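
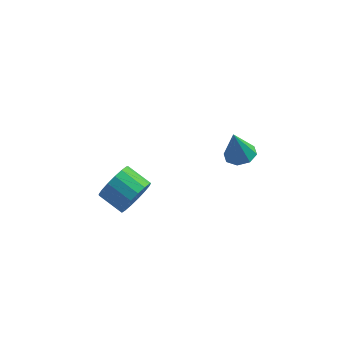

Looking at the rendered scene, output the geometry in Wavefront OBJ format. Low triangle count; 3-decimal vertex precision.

v 3.454 0.64 0.304
v 3.763 0.166 0.373
v 3.206 0.64 1.416
v 4 0.528 0.426
v 3.917 0.956 0.407
v 3.563 1.199 0.328
v 3.146 1.114 0.235
v 2.909 0.752 0.182
v 2.991 0.324 0.2
v 3.345 0.081 0.279
v -0.073 1.712 -3.565
v 0.378 1.962 -2.98
v -0.435 2.518 -2.59
v -0.887 2.268 -3.175
v 0.426 2.219 -3.246
v -0.387 2.775 -2.856
v 0.36 2.36 -3.586
v -0.453 2.916 -3.195
v 0.195 2.353 -3.92
v -0.619 2.909 -3.53
v -0.032 2.199 -4.173
v -0.846 2.755 -3.783
v -0.269 1.933 -4.287
v -1.082 2.489 -3.897
v -0.46 1.617 -4.236
v -1.274 2.173 -3.845
v -0.563 1.322 -4.031
v -1.377 1.878 -3.64
v -0.554 1.117 -3.719
v -1.367 1.673 -3.328
v -0.434 1.048 -3.372
v -1.248 1.604 -2.981
v -0.232 1.131 -3.069
v -1.046 1.687 -2.679
v 0.006 1.347 -2.88
v -0.807 1.904 -2.49
v 0.227 1.647 -2.848
v -0.587 2.203 -2.458
f 2 1 4
f 2 4 3
f 4 1 5
f 4 5 3
f 5 1 6
f 5 6 3
f 6 1 7
f 6 7 3
f 7 1 8
f 7 8 3
f 8 1 9
f 8 9 3
f 9 1 10
f 9 10 3
f 10 1 2
f 10 2 3
f 12 11 15
f 12 15 13
f 13 15 16
f 13 16 14
f 15 11 17
f 15 17 16
f 16 17 18
f 16 18 14
f 17 11 19
f 17 19 18
f 18 19 20
f 18 20 14
f 19 11 21
f 19 21 20
f 20 21 22
f 20 22 14
f 21 11 23
f 21 23 22
f 22 23 24
f 22 24 14
f 23 11 25
f 23 25 24
f 24 25 26
f 24 26 14
f 25 11 27
f 25 27 26
f 26 27 28
f 26 28 14
f 27 11 29
f 27 29 28
f 28 29 30
f 28 30 14
f 29 11 31
f 29 31 30
f 30 31 32
f 30 32 14
f 31 11 33
f 31 33 32
f 32 33 34
f 32 34 14
f 33 11 35
f 33 35 34
f 34 35 36
f 34 36 14
f 35 11 37
f 35 37 36
f 36 37 38
f 36 38 14
f 37 11 12
f 37 12 38
f 38 12 13
f 38 13 14



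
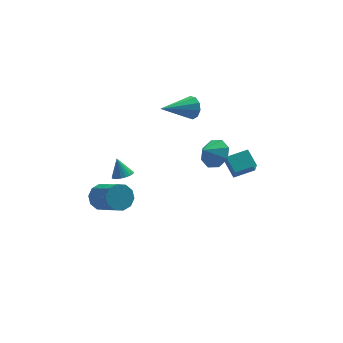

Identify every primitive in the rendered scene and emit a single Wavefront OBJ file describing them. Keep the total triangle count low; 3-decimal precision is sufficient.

v -3.724 0.052 -2.982
v -2.923 0.121 -3.316
v -2.296 -1.444 -2.132
v -3.096 -1.512 -1.798
v -2.95 0.438 -2.883
v -2.323 -1.127 -1.699
v -3.272 0.608 -2.487
v -2.645 -0.957 -1.303
v -3.767 0.566 -2.281
v -3.14 -0.999 -1.097
v -4.245 0.327 -2.342
v -3.618 -1.237 -1.158
v -4.524 -0.016 -2.648
v -3.897 -1.581 -1.464
v -4.497 -0.333 -3.081
v -3.87 -1.898 -1.897
v -4.175 -0.503 -3.477
v -3.548 -2.068 -2.293
v -3.68 -0.461 -3.683
v -3.053 -2.026 -2.499
v -3.202 -0.223 -3.622
v -2.575 -1.787 -2.438
v 1.646 -3.335 2.36
v 2.138 -2.942 3.058
v 0.874 -3.645 3.08
v 1.673 -2.483 2.756
v 1.192 -2.524 2.222
v 0.977 -3.04 1.769
v 1.154 -3.729 1.663
v 1.619 -4.188 1.965
v 2.1 -4.147 2.498
v 2.315 -3.631 2.951
v 1.351 0.231 3.416
v 1.699 -0.114 3.997
v -0.531 -0.371 4.184
v 1.609 0.329 4.124
v 1.42 0.735 3.981
v 1.206 0.948 3.622
v 1.046 0.888 3.184
v 1.003 0.577 2.835
v 1.093 0.133 2.708
v 1.281 -0.272 2.851
v 1.496 -0.486 3.21
v 1.656 -0.425 3.648
v 3.109 -2.261 -0.451
v 2.893 -1.291 0.129
v 3.204 -1.677 -1.39
v 2.989 -0.708 -0.81
v 4.371 -2.112 -0.23
v 4.156 -1.143 0.35
v 4.467 -1.529 -1.169
v 4.251 -0.559 -0.589
v -3.444 -3.78 2.103
v -2.863 -3.638 2.147
v -3.636 -3.3 3.097
v -2.957 -3.437 2.032
v -3.135 -3.296 1.929
v -3.366 -3.239 1.857
v -3.611 -3.275 1.827
v -3.827 -3.398 1.844
v -3.977 -3.588 1.907
v -4.035 -3.811 2.004
v -3.99 -4.028 2.117
v -3.851 -4.203 2.229
v -3.641 -4.304 2.318
v -3.398 -4.315 2.371
v -3.162 -4.234 2.377
v -2.975 -4.074 2.336
v -2.869 -3.863 2.255
f 2 1 5
f 2 5 3
f 3 5 6
f 3 6 4
f 5 1 7
f 5 7 6
f 6 7 8
f 6 8 4
f 7 1 9
f 7 9 8
f 8 9 10
f 8 10 4
f 9 1 11
f 9 11 10
f 10 11 12
f 10 12 4
f 11 1 13
f 11 13 12
f 12 13 14
f 12 14 4
f 13 1 15
f 13 15 14
f 14 15 16
f 14 16 4
f 15 1 17
f 15 17 16
f 16 17 18
f 16 18 4
f 17 1 19
f 17 19 18
f 18 19 20
f 18 20 4
f 19 1 21
f 19 21 20
f 20 21 22
f 20 22 4
f 21 1 2
f 21 2 22
f 22 2 3
f 22 3 4
f 24 23 26
f 24 26 25
f 26 23 27
f 26 27 25
f 27 23 28
f 27 28 25
f 28 23 29
f 28 29 25
f 29 23 30
f 29 30 25
f 30 23 31
f 30 31 25
f 31 23 32
f 31 32 25
f 32 23 24
f 32 24 25
f 34 33 36
f 34 36 35
f 36 33 37
f 36 37 35
f 37 33 38
f 37 38 35
f 38 33 39
f 38 39 35
f 39 33 40
f 39 40 35
f 40 33 41
f 40 41 35
f 41 33 42
f 41 42 35
f 42 33 43
f 42 43 35
f 43 33 44
f 43 44 35
f 44 33 34
f 44 34 35
f 46 48 45
f 49 46 45
f 45 48 47
f 47 49 45
f 46 52 48
f 50 46 49
f 50 52 46
f 48 52 47
f 51 49 47
f 47 52 51
f 51 50 49
f 52 50 51
f 54 53 56
f 54 56 55
f 56 53 57
f 56 57 55
f 57 53 58
f 57 58 55
f 58 53 59
f 58 59 55
f 59 53 60
f 59 60 55
f 60 53 61
f 60 61 55
f 61 53 62
f 61 62 55
f 62 53 63
f 62 63 55
f 63 53 64
f 63 64 55
f 64 53 65
f 64 65 55
f 65 53 66
f 65 66 55
f 66 53 67
f 66 67 55
f 67 53 68
f 67 68 55
f 68 53 69
f 68 69 55
f 69 53 54
f 69 54 55



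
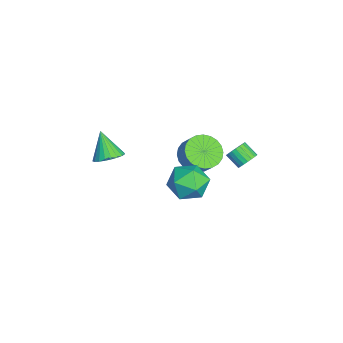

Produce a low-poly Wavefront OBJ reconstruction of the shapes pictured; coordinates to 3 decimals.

v 1.816 2.053 2.564
v 2.266 1.615 1.542
v 1.174 0.285 3.038
v 1.624 -0.153 2.016
v 2.361 0.219 2.885
v 2.758 1.312 2.592
v 0.682 0.588 1.988
v 1.079 1.681 1.695
v 1.565 0.71 1.186
v 2.603 0.482 1.741
v 0.837 1.418 2.839
v 1.875 1.19 3.394
v -2.11 4.252 0.329
v -1.567 4.009 0.592
v -2.127 3.386 1.173
v -2.67 3.628 0.911
v -1.623 4.215 0.758
v -2.183 3.591 1.34
v -1.763 4.427 0.851
v -2.323 3.803 1.432
v -1.964 4.608 0.853
v -2.523 3.985 1.434
v -2.189 4.728 0.764
v -2.749 4.105 1.346
v -2.401 4.766 0.601
v -2.961 4.142 1.182
v -2.562 4.715 0.39
v -3.122 4.091 0.972
v -2.646 4.583 0.169
v -3.206 3.96 0.75
v -2.636 4.395 -0.024
v -3.196 3.771 0.557
v -2.536 4.181 -0.157
v -3.096 3.558 0.425
v -2.362 3.98 -0.205
v -2.922 3.357 0.377
v -2.145 3.826 -0.161
v -2.704 3.202 0.421
v -1.921 3.745 -0.032
v -2.481 3.122 0.55
v -1.73 3.752 0.159
v -2.29 3.129 0.741
v -1.605 3.846 0.38
v -2.165 3.222 0.962
v -2.751 -3.073 0.318
v -2.181 -2.597 0.809
v -3.649 -3.487 1.762
v -2.42 -2.357 0.729
v -2.708 -2.226 0.587
v -3.003 -2.224 0.404
v -3.26 -2.352 0.208
v -3.439 -2.589 0.028
v -3.513 -2.9 -0.107
v -3.472 -3.238 -0.177
v -3.32 -3.55 -0.173
v -3.082 -3.79 -0.093
v -2.793 -3.921 0.049
v -2.498 -3.922 0.232
v -2.242 -3.795 0.428
v -2.063 -3.558 0.608
v -1.988 -3.247 0.743
v -2.03 -2.909 0.814
v -3.383 1.585 -0.251
v -2.463 1.196 -0.712
v -1.856 1.586 0.171
v -2.777 1.975 0.631
v -2.478 1.592 -0.877
v -1.872 1.982 0.006
v -2.631 1.987 -0.946
v -2.025 2.377 -0.064
v -2.899 2.321 -0.91
v -2.292 2.711 -0.027
v -3.24 2.542 -0.773
v -2.633 2.933 0.109
v -3.603 2.618 -0.557
v -2.996 3.009 0.325
v -3.933 2.537 -0.295
v -3.326 2.927 0.588
v -4.179 2.311 -0.026
v -3.572 2.701 0.857
v -4.304 1.974 0.209
v -3.697 2.364 1.092
v -4.288 1.578 0.374
v -3.682 1.968 1.257
v -4.135 1.183 0.444
v -3.529 1.573 1.326
v -3.868 0.849 0.407
v -3.261 1.239 1.29
v -3.527 0.627 0.271
v -2.92 1.018 1.153
v -3.164 0.551 0.055
v -2.557 0.942 0.937
v -2.834 0.633 -0.208
v -2.227 1.023 0.675
v -2.588 0.859 -0.477
v -1.981 1.249 0.406
f 1 12 6
f 1 6 2
f 1 2 8
f 1 8 11
f 1 11 12
f 2 6 10
f 6 12 5
f 12 11 3
f 11 8 7
f 8 2 9
f 4 10 5
f 4 5 3
f 4 3 7
f 4 7 9
f 4 9 10
f 5 10 6
f 3 5 12
f 7 3 11
f 9 7 8
f 10 9 2
f 14 13 17
f 14 17 15
f 15 17 18
f 15 18 16
f 17 13 19
f 17 19 18
f 18 19 20
f 18 20 16
f 19 13 21
f 19 21 20
f 20 21 22
f 20 22 16
f 21 13 23
f 21 23 22
f 22 23 24
f 22 24 16
f 23 13 25
f 23 25 24
f 24 25 26
f 24 26 16
f 25 13 27
f 25 27 26
f 26 27 28
f 26 28 16
f 27 13 29
f 27 29 28
f 28 29 30
f 28 30 16
f 29 13 31
f 29 31 30
f 30 31 32
f 30 32 16
f 31 13 33
f 31 33 32
f 32 33 34
f 32 34 16
f 33 13 35
f 33 35 34
f 34 35 36
f 34 36 16
f 35 13 37
f 35 37 36
f 36 37 38
f 36 38 16
f 37 13 39
f 37 39 38
f 38 39 40
f 38 40 16
f 39 13 41
f 39 41 40
f 40 41 42
f 40 42 16
f 41 13 43
f 41 43 42
f 42 43 44
f 42 44 16
f 43 13 14
f 43 14 44
f 44 14 15
f 44 15 16
f 46 45 48
f 46 48 47
f 48 45 49
f 48 49 47
f 49 45 50
f 49 50 47
f 50 45 51
f 50 51 47
f 51 45 52
f 51 52 47
f 52 45 53
f 52 53 47
f 53 45 54
f 53 54 47
f 54 45 55
f 54 55 47
f 55 45 56
f 55 56 47
f 56 45 57
f 56 57 47
f 57 45 58
f 57 58 47
f 58 45 59
f 58 59 47
f 59 45 60
f 59 60 47
f 60 45 61
f 60 61 47
f 61 45 62
f 61 62 47
f 62 45 46
f 62 46 47
f 64 63 67
f 64 67 65
f 65 67 68
f 65 68 66
f 67 63 69
f 67 69 68
f 68 69 70
f 68 70 66
f 69 63 71
f 69 71 70
f 70 71 72
f 70 72 66
f 71 63 73
f 71 73 72
f 72 73 74
f 72 74 66
f 73 63 75
f 73 75 74
f 74 75 76
f 74 76 66
f 75 63 77
f 75 77 76
f 76 77 78
f 76 78 66
f 77 63 79
f 77 79 78
f 78 79 80
f 78 80 66
f 79 63 81
f 79 81 80
f 80 81 82
f 80 82 66
f 81 63 83
f 81 83 82
f 82 83 84
f 82 84 66
f 83 63 85
f 83 85 84
f 84 85 86
f 84 86 66
f 85 63 87
f 85 87 86
f 86 87 88
f 86 88 66
f 87 63 89
f 87 89 88
f 88 89 90
f 88 90 66
f 89 63 91
f 89 91 90
f 90 91 92
f 90 92 66
f 91 63 93
f 91 93 92
f 92 93 94
f 92 94 66
f 93 63 95
f 93 95 94
f 94 95 96
f 94 96 66
f 95 63 64
f 95 64 96
f 96 64 65
f 96 65 66



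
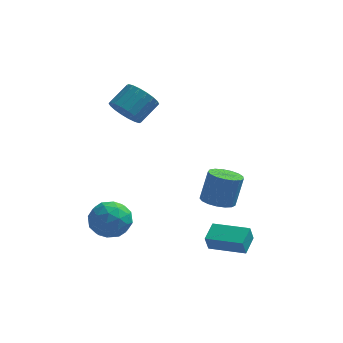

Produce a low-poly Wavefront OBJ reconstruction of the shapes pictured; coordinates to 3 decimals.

v -4.224 -1.574 -2.295
v -3.371 -1.503 -3.025
v -3.269 -2.757 -1.295
v -2.416 -2.686 -2.025
v -2.673 -1.806 -1.372
v -3.263 -1.075 -1.99
v -3.377 -3.185 -2.33
v -3.967 -2.454 -2.948
v -2.847 -2.498 -3.047
v -2.412 -1.646 -2.454
v -4.228 -2.614 -1.866
v -3.793 -1.762 -1.273
v -3.882 -1.435 -2.748
v -2.758 -2.825 -1.572
v -2.909 -2.309 -1.188
v -2.408 -2.266 -1.617
v -3.818 -1.183 -2.14
v -3.317 -1.141 -2.569
v -2.906 -1.32 -1.597
v -3.323 -3.119 -1.751
v -2.822 -3.077 -2.18
v -4.232 -1.994 -2.703
v -3.731 -1.951 -3.132
v -3.734 -2.94 -2.723
v -3.072 -1.977 -3.19
v -2.511 -2.673 -2.602
v -3.075 -2.966 -2.781
v -3.423 -2.537 -3.144
v -2.817 -1.477 -2.842
v -2.255 -2.172 -2.254
v -2.406 -1.655 -1.87
v -2.753 -1.225 -2.233
v -2.509 -2.062 -2.854
v -4.385 -2.088 -2.066
v -3.823 -2.783 -1.478
v -3.887 -3.035 -2.087
v -4.234 -2.605 -2.45
v -4.129 -1.587 -1.718
v -3.568 -2.283 -1.13
v -3.217 -1.723 -1.176
v -3.565 -1.294 -1.539
v -4.131 -2.198 -1.466
v -3.219 1.665 2.871
v -2.805 2.023 2.071
v -2.067 2.953 2.868
v -2.481 2.595 3.669
v -3.158 2.267 2.113
v -2.421 3.197 2.911
v -3.524 2.392 2.306
v -2.786 3.322 3.103
v -3.829 2.373 2.611
v -3.091 3.303 3.408
v -4.013 2.213 2.967
v -3.276 3.143 3.765
v -4.04 1.945 3.304
v -3.303 2.875 4.102
v -3.905 1.622 3.556
v -3.167 2.552 4.353
v -3.633 1.307 3.672
v -2.895 2.237 4.469
v -3.279 1.063 3.629
v -2.542 1.993 4.427
v -2.914 0.938 3.437
v -2.176 1.868 4.234
v -2.609 0.957 3.132
v -1.871 1.887 3.929
v -2.424 1.117 2.775
v -1.687 2.047 3.573
v -2.397 1.385 2.438
v -1.66 2.315 3.236
v -2.533 1.708 2.187
v -1.795 2.638 2.984
v 1.423 0.436 -2.173
v 2.216 0.729 -2.417
v 2.55 1.177 -0.791
v 1.757 0.884 -0.547
v 1.966 1.066 -2.459
v 2.301 1.514 -0.832
v 1.593 1.259 -2.435
v 1.927 1.707 -0.809
v 1.18 1.263 -2.351
v 1.515 1.711 -0.725
v 0.823 1.077 -2.227
v 1.158 1.526 -0.6
v 0.603 0.745 -2.09
v 0.938 1.194 -0.463
v 0.571 0.342 -1.972
v 0.906 0.79 -0.346
v 0.734 -0.04 -1.9
v 1.069 0.409 -0.274
v 1.055 -0.312 -1.891
v 1.39 0.136 -0.265
v 1.46 -0.414 -1.947
v 1.795 0.035 -0.32
v 1.856 -0.32 -2.054
v 2.191 0.128 -0.428
v 2.154 -0.054 -2.189
v 2.488 0.394 -0.562
v 2.283 0.325 -2.32
v 2.618 0.773 -0.693
v 1.467 -3.465 -2.761
v 1.326 -3.712 -1.929
v 1.698 -2.435 -2.417
v 1.557 -2.682 -1.584
v 3.243 -3.918 -2.596
v 3.102 -4.165 -1.763
v 3.474 -2.888 -2.251
v 3.333 -3.135 -1.419
f 1 38 17
f 38 12 41
f 17 41 6
f 38 41 17
f 1 17 13
f 17 6 18
f 13 18 2
f 17 18 13
f 1 13 22
f 13 2 23
f 22 23 8
f 13 23 22
f 1 22 34
f 22 8 37
f 34 37 11
f 22 37 34
f 1 34 38
f 34 11 42
f 38 42 12
f 34 42 38
f 2 18 29
f 18 6 32
f 29 32 10
f 18 32 29
f 6 41 19
f 41 12 40
f 19 40 5
f 41 40 19
f 12 42 39
f 42 11 35
f 39 35 3
f 42 35 39
f 11 37 36
f 37 8 24
f 36 24 7
f 37 24 36
f 8 23 28
f 23 2 25
f 28 25 9
f 23 25 28
f 4 30 16
f 30 10 31
f 16 31 5
f 30 31 16
f 4 16 14
f 16 5 15
f 14 15 3
f 16 15 14
f 4 14 21
f 14 3 20
f 21 20 7
f 14 20 21
f 4 21 26
f 21 7 27
f 26 27 9
f 21 27 26
f 4 26 30
f 26 9 33
f 30 33 10
f 26 33 30
f 5 31 19
f 31 10 32
f 19 32 6
f 31 32 19
f 3 15 39
f 15 5 40
f 39 40 12
f 15 40 39
f 7 20 36
f 20 3 35
f 36 35 11
f 20 35 36
f 9 27 28
f 27 7 24
f 28 24 8
f 27 24 28
f 10 33 29
f 33 9 25
f 29 25 2
f 33 25 29
f 44 43 47
f 44 47 45
f 45 47 48
f 45 48 46
f 47 43 49
f 47 49 48
f 48 49 50
f 48 50 46
f 49 43 51
f 49 51 50
f 50 51 52
f 50 52 46
f 51 43 53
f 51 53 52
f 52 53 54
f 52 54 46
f 53 43 55
f 53 55 54
f 54 55 56
f 54 56 46
f 55 43 57
f 55 57 56
f 56 57 58
f 56 58 46
f 57 43 59
f 57 59 58
f 58 59 60
f 58 60 46
f 59 43 61
f 59 61 60
f 60 61 62
f 60 62 46
f 61 43 63
f 61 63 62
f 62 63 64
f 62 64 46
f 63 43 65
f 63 65 64
f 64 65 66
f 64 66 46
f 65 43 67
f 65 67 66
f 66 67 68
f 66 68 46
f 67 43 69
f 67 69 68
f 68 69 70
f 68 70 46
f 69 43 71
f 69 71 70
f 70 71 72
f 70 72 46
f 71 43 44
f 71 44 72
f 72 44 45
f 72 45 46
f 74 73 77
f 74 77 75
f 75 77 78
f 75 78 76
f 77 73 79
f 77 79 78
f 78 79 80
f 78 80 76
f 79 73 81
f 79 81 80
f 80 81 82
f 80 82 76
f 81 73 83
f 81 83 82
f 82 83 84
f 82 84 76
f 83 73 85
f 83 85 84
f 84 85 86
f 84 86 76
f 85 73 87
f 85 87 86
f 86 87 88
f 86 88 76
f 87 73 89
f 87 89 88
f 88 89 90
f 88 90 76
f 89 73 91
f 89 91 90
f 90 91 92
f 90 92 76
f 91 73 93
f 91 93 92
f 92 93 94
f 92 94 76
f 93 73 95
f 93 95 94
f 94 95 96
f 94 96 76
f 95 73 97
f 95 97 96
f 96 97 98
f 96 98 76
f 97 73 99
f 97 99 98
f 98 99 100
f 98 100 76
f 99 73 74
f 99 74 100
f 100 74 75
f 100 75 76
f 102 104 101
f 105 102 101
f 101 104 103
f 103 105 101
f 102 108 104
f 106 102 105
f 106 108 102
f 104 108 103
f 107 105 103
f 103 108 107
f 107 106 105
f 108 106 107



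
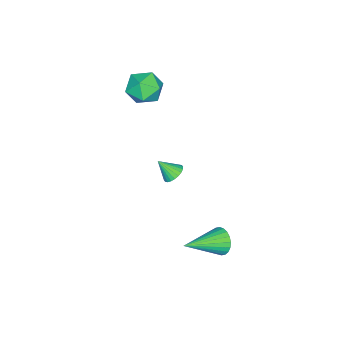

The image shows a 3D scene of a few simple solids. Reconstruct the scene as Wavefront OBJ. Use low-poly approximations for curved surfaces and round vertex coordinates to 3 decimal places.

v -0.58 -2.215 4.714
v -0.021 -1.559 4.324
v -0.239 -3.181 3.576
v 0.32 -2.525 3.186
v 0.569 -2.934 4.002
v 0.359 -2.337 4.705
v -0.619 -2.403 3.195
v -0.829 -1.806 3.898
v -0.045 -1.675 3.385
v 0.689 -2.003 3.884
v -0.949 -2.737 4.016
v -0.215 -3.065 4.515
v 2.99 2.888 -1.825
v 3.387 3.132 -2.347
v 4.55 1.912 -1.095
v 3.421 3.327 -2.159
v 3.389 3.455 -1.92
v 3.296 3.497 -1.666
v 3.156 3.446 -1.437
v 2.992 3.309 -1.267
v 2.827 3.109 -1.182
v 2.686 2.875 -1.195
v 2.592 2.643 -1.304
v 2.559 2.448 -1.492
v 2.591 2.32 -1.731
v 2.684 2.279 -1.985
v 2.823 2.33 -2.214
v 2.988 2.466 -2.384
v 3.153 2.666 -2.469
v 3.293 2.9 -2.456
v -0.004 -0.887 -1.536
v 0.543 -0.724 -1.524
v 0.184 -1.573 -0.764
v 0.452 -0.584 -1.377
v 0.293 -0.489 -1.255
v 0.088 -0.455 -1.175
v -0.131 -0.487 -1.15
v -0.33 -0.58 -1.184
v -0.48 -0.719 -1.272
v -0.557 -0.884 -1.4
v -0.55 -1.049 -1.548
v -0.46 -1.19 -1.695
v -0.3 -1.284 -1.818
v -0.095 -1.318 -1.897
v 0.124 -1.287 -1.922
v 0.323 -1.194 -1.888
v 0.473 -1.055 -1.801
v 0.55 -0.89 -1.673
f 1 12 6
f 1 6 2
f 1 2 8
f 1 8 11
f 1 11 12
f 2 6 10
f 6 12 5
f 12 11 3
f 11 8 7
f 8 2 9
f 4 10 5
f 4 5 3
f 4 3 7
f 4 7 9
f 4 9 10
f 5 10 6
f 3 5 12
f 7 3 11
f 9 7 8
f 10 9 2
f 14 13 16
f 14 16 15
f 16 13 17
f 16 17 15
f 17 13 18
f 17 18 15
f 18 13 19
f 18 19 15
f 19 13 20
f 19 20 15
f 20 13 21
f 20 21 15
f 21 13 22
f 21 22 15
f 22 13 23
f 22 23 15
f 23 13 24
f 23 24 15
f 24 13 25
f 24 25 15
f 25 13 26
f 25 26 15
f 26 13 27
f 26 27 15
f 27 13 28
f 27 28 15
f 28 13 29
f 28 29 15
f 29 13 30
f 29 30 15
f 30 13 14
f 30 14 15
f 32 31 34
f 32 34 33
f 34 31 35
f 34 35 33
f 35 31 36
f 35 36 33
f 36 31 37
f 36 37 33
f 37 31 38
f 37 38 33
f 38 31 39
f 38 39 33
f 39 31 40
f 39 40 33
f 40 31 41
f 40 41 33
f 41 31 42
f 41 42 33
f 42 31 43
f 42 43 33
f 43 31 44
f 43 44 33
f 44 31 45
f 44 45 33
f 45 31 46
f 45 46 33
f 46 31 47
f 46 47 33
f 47 31 48
f 47 48 33
f 48 31 32
f 48 32 33



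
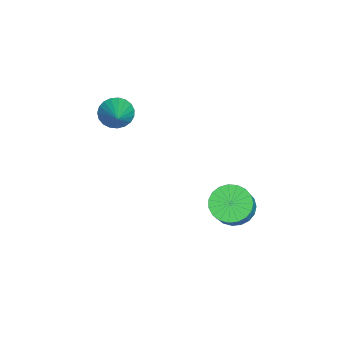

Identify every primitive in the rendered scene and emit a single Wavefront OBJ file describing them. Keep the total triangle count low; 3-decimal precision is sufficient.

v -2.602 -1.899 1.394
v -2.302 -1.472 0.774
v -1.138 -1.601 2.306
v -2.461 -1.235 0.952
v -2.645 -1.112 1.206
v -2.821 -1.125 1.493
v -2.959 -1.272 1.763
v -3.035 -1.527 1.969
v -3.037 -1.847 2.076
v -2.963 -2.175 2.064
v -2.827 -2.456 1.937
v -2.652 -2.64 1.716
v -2.468 -2.696 1.439
v -2.308 -2.614 1.155
v -2.198 -2.409 0.912
v -2.158 -2.115 0.752
v -2.195 -1.784 0.703
v -2.211 3.351 -4.364
v -1.435 3.346 -4.978
v -0.512 3.265 -3.81
v -1.289 3.269 -3.196
v -1.487 3.749 -4.908
v -0.564 3.667 -3.741
v -1.664 4.082 -4.745
v -0.741 4.001 -3.578
v -1.936 4.289 -4.516
v -1.013 4.208 -3.348
v -2.255 4.334 -4.26
v -1.333 4.253 -3.093
v -2.567 4.209 -4.022
v -1.645 4.128 -2.855
v -2.818 3.936 -3.844
v -1.895 3.854 -2.676
v -2.963 3.561 -3.755
v -2.041 3.479 -2.588
v -2.979 3.15 -3.771
v -2.056 3.068 -2.604
v -2.861 2.773 -3.89
v -1.939 2.692 -2.723
v -2.632 2.497 -4.091
v -1.709 2.416 -2.924
v -2.329 2.368 -4.339
v -1.407 2.287 -3.172
v -2.007 2.409 -4.591
v -1.084 2.328 -3.424
v -1.719 2.613 -4.804
v -0.797 2.532 -3.637
v -1.517 2.944 -4.941
v -0.594 2.863 -3.773
f 2 1 4
f 2 4 3
f 4 1 5
f 4 5 3
f 5 1 6
f 5 6 3
f 6 1 7
f 6 7 3
f 7 1 8
f 7 8 3
f 8 1 9
f 8 9 3
f 9 1 10
f 9 10 3
f 10 1 11
f 10 11 3
f 11 1 12
f 11 12 3
f 12 1 13
f 12 13 3
f 13 1 14
f 13 14 3
f 14 1 15
f 14 15 3
f 15 1 16
f 15 16 3
f 16 1 17
f 16 17 3
f 17 1 2
f 17 2 3
f 19 18 22
f 19 22 20
f 20 22 23
f 20 23 21
f 22 18 24
f 22 24 23
f 23 24 25
f 23 25 21
f 24 18 26
f 24 26 25
f 25 26 27
f 25 27 21
f 26 18 28
f 26 28 27
f 27 28 29
f 27 29 21
f 28 18 30
f 28 30 29
f 29 30 31
f 29 31 21
f 30 18 32
f 30 32 31
f 31 32 33
f 31 33 21
f 32 18 34
f 32 34 33
f 33 34 35
f 33 35 21
f 34 18 36
f 34 36 35
f 35 36 37
f 35 37 21
f 36 18 38
f 36 38 37
f 37 38 39
f 37 39 21
f 38 18 40
f 38 40 39
f 39 40 41
f 39 41 21
f 40 18 42
f 40 42 41
f 41 42 43
f 41 43 21
f 42 18 44
f 42 44 43
f 43 44 45
f 43 45 21
f 44 18 46
f 44 46 45
f 45 46 47
f 45 47 21
f 46 18 48
f 46 48 47
f 47 48 49
f 47 49 21
f 48 18 19
f 48 19 49
f 49 19 20
f 49 20 21



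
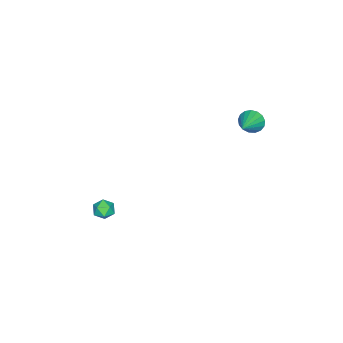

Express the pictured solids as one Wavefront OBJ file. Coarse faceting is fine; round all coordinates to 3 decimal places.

v 0.308 3.032 3.617
v 0.541 3.355 3.017
v 1.832 3.208 4.303
v 0.424 3.615 3.211
v 0.28 3.741 3.498
v 0.142 3.705 3.812
v 0.043 3.514 4.081
v 0.005 3.213 4.244
v 0.036 2.87 4.263
v 0.129 2.564 4.135
v 0.264 2.366 3.887
v 0.409 2.32 3.578
v 0.53 2.437 3.277
v 0.601 2.69 3.055
v 0.605 3.022 2.961
v 3.847 -3.367 -3.32
v 4.299 -3.462 -3.809
v 3.201 -4.118 -3.771
v 3.653 -4.213 -4.26
v 3.792 -4.409 -3.631
v 4.191 -3.944 -3.353
v 3.309 -3.636 -4.227
v 3.708 -3.171 -3.949
v 3.967 -3.628 -4.37
v 4.265 -4.106 -4.002
v 3.235 -3.474 -3.578
v 3.533 -3.952 -3.21
f 2 1 4
f 2 4 3
f 4 1 5
f 4 5 3
f 5 1 6
f 5 6 3
f 6 1 7
f 6 7 3
f 7 1 8
f 7 8 3
f 8 1 9
f 8 9 3
f 9 1 10
f 9 10 3
f 10 1 11
f 10 11 3
f 11 1 12
f 11 12 3
f 12 1 13
f 12 13 3
f 13 1 14
f 13 14 3
f 14 1 15
f 14 15 3
f 15 1 2
f 15 2 3
f 16 27 21
f 16 21 17
f 16 17 23
f 16 23 26
f 16 26 27
f 17 21 25
f 21 27 20
f 27 26 18
f 26 23 22
f 23 17 24
f 19 25 20
f 19 20 18
f 19 18 22
f 19 22 24
f 19 24 25
f 20 25 21
f 18 20 27
f 22 18 26
f 24 22 23
f 25 24 17



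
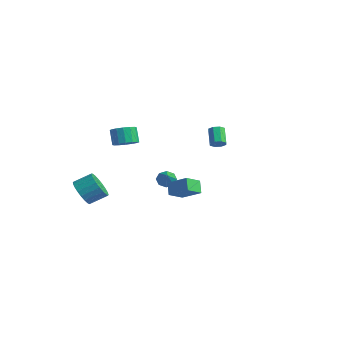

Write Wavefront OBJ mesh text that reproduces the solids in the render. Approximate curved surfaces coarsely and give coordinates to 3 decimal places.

v -0.879 -0.092 -2.938
v -0.563 0.418 -2.962
v 0.179 -0.708 -2.142
v -0.844 0.403 -2.6
v -1.146 0.098 -2.435
v -1.291 -0.318 -2.565
v -1.195 -0.601 -2.913
v -0.913 -0.586 -3.276
v -0.611 -0.281 -3.44
v -0.466 0.135 -3.31
v -3.696 -4.049 -4.124
v -3.121 -4.634 -3.665
v -2.648 -3.675 -3.037
v -3.224 -3.091 -3.496
v -2.905 -4.536 -3.977
v -2.433 -3.577 -3.348
v -2.827 -4.354 -4.314
v -2.355 -3.395 -3.685
v -2.899 -4.119 -4.618
v -2.427 -3.16 -3.989
v -3.109 -3.872 -4.836
v -2.636 -2.913 -4.208
v -3.42 -3.656 -4.932
v -2.948 -2.697 -4.303
v -3.779 -3.508 -4.888
v -3.307 -2.549 -4.259
v -4.124 -3.453 -4.712
v -3.652 -2.495 -4.083
v -4.395 -3.502 -4.434
v -3.922 -2.543 -3.806
v -4.545 -3.645 -4.103
v -4.072 -2.687 -3.474
v -4.548 -3.858 -3.775
v -4.076 -2.9 -3.147
v -4.404 -4.105 -3.508
v -3.932 -3.146 -2.88
v -4.138 -4.341 -3.347
v -3.665 -3.383 -2.719
v -3.795 -4.527 -3.321
v -3.322 -3.569 -2.692
v -3.435 -4.631 -3.433
v -2.963 -3.672 -2.805
v -0.992 3.519 -0.978
v -0.634 3.843 -0.813
v -1.39 4.245 0.042
v -1.748 3.921 -0.122
v -0.862 3.999 -1.089
v -1.618 4.402 -0.233
v -1.166 3.875 -1.299
v -1.922 4.277 -0.444
v -1.369 3.542 -1.321
v -2.124 3.944 -0.466
v -1.35 3.195 -1.142
v -2.106 3.597 -0.287
v -1.122 3.038 -0.867
v -1.878 3.441 -0.011
v -0.818 3.163 -0.656
v -1.574 3.565 0.199
v -0.616 3.496 -0.634
v -1.371 3.898 0.221
v 3.11 -1.703 -1.647
v 3.288 -2.691 -1.15
v 4.189 -1.199 -1.032
v 4.367 -2.187 -0.536
v 3.613 -1.953 -2.324
v 3.791 -2.941 -1.828
v 4.692 -1.449 -1.71
v 4.87 -2.437 -1.213
v -0.916 -2.747 0.417
v -0.342 -3.092 0.755
v -0.83 -2.958 1.72
v -1.404 -2.613 1.383
v -0.246 -2.716 0.752
v -0.733 -2.582 1.717
v -0.329 -2.348 0.659
v -0.817 -2.215 1.624
v -0.569 -2.087 0.501
v -1.057 -1.954 1.467
v -0.903 -2.003 0.321
v -1.391 -1.87 1.287
v -1.24 -2.118 0.167
v -1.728 -1.985 1.132
v -1.49 -2.402 0.08
v -1.978 -2.268 1.045
v -1.587 -2.778 0.083
v -2.074 -2.644 1.048
v -1.503 -3.145 0.176
v -1.991 -3.012 1.141
v -1.263 -3.406 0.333
v -1.751 -3.273 1.299
v -0.929 -3.49 0.513
v -1.417 -3.357 1.479
v -0.592 -3.375 0.668
v -1.08 -3.242 1.633
f 2 1 4
f 2 4 3
f 4 1 5
f 4 5 3
f 5 1 6
f 5 6 3
f 6 1 7
f 6 7 3
f 7 1 8
f 7 8 3
f 8 1 9
f 8 9 3
f 9 1 10
f 9 10 3
f 10 1 2
f 10 2 3
f 12 11 15
f 12 15 13
f 13 15 16
f 13 16 14
f 15 11 17
f 15 17 16
f 16 17 18
f 16 18 14
f 17 11 19
f 17 19 18
f 18 19 20
f 18 20 14
f 19 11 21
f 19 21 20
f 20 21 22
f 20 22 14
f 21 11 23
f 21 23 22
f 22 23 24
f 22 24 14
f 23 11 25
f 23 25 24
f 24 25 26
f 24 26 14
f 25 11 27
f 25 27 26
f 26 27 28
f 26 28 14
f 27 11 29
f 27 29 28
f 28 29 30
f 28 30 14
f 29 11 31
f 29 31 30
f 30 31 32
f 30 32 14
f 31 11 33
f 31 33 32
f 32 33 34
f 32 34 14
f 33 11 35
f 33 35 34
f 34 35 36
f 34 36 14
f 35 11 37
f 35 37 36
f 36 37 38
f 36 38 14
f 37 11 39
f 37 39 38
f 38 39 40
f 38 40 14
f 39 11 41
f 39 41 40
f 40 41 42
f 40 42 14
f 41 11 12
f 41 12 42
f 42 12 13
f 42 13 14
f 44 43 47
f 44 47 45
f 45 47 48
f 45 48 46
f 47 43 49
f 47 49 48
f 48 49 50
f 48 50 46
f 49 43 51
f 49 51 50
f 50 51 52
f 50 52 46
f 51 43 53
f 51 53 52
f 52 53 54
f 52 54 46
f 53 43 55
f 53 55 54
f 54 55 56
f 54 56 46
f 55 43 57
f 55 57 56
f 56 57 58
f 56 58 46
f 57 43 59
f 57 59 58
f 58 59 60
f 58 60 46
f 59 43 44
f 59 44 60
f 60 44 45
f 60 45 46
f 62 64 61
f 65 62 61
f 61 64 63
f 63 65 61
f 62 68 64
f 66 62 65
f 66 68 62
f 64 68 63
f 67 65 63
f 63 68 67
f 67 66 65
f 68 66 67
f 70 69 73
f 70 73 71
f 71 73 74
f 71 74 72
f 73 69 75
f 73 75 74
f 74 75 76
f 74 76 72
f 75 69 77
f 75 77 76
f 76 77 78
f 76 78 72
f 77 69 79
f 77 79 78
f 78 79 80
f 78 80 72
f 79 69 81
f 79 81 80
f 80 81 82
f 80 82 72
f 81 69 83
f 81 83 82
f 82 83 84
f 82 84 72
f 83 69 85
f 83 85 84
f 84 85 86
f 84 86 72
f 85 69 87
f 85 87 86
f 86 87 88
f 86 88 72
f 87 69 89
f 87 89 88
f 88 89 90
f 88 90 72
f 89 69 91
f 89 91 90
f 90 91 92
f 90 92 72
f 91 69 93
f 91 93 92
f 92 93 94
f 92 94 72
f 93 69 70
f 93 70 94
f 94 70 71
f 94 71 72



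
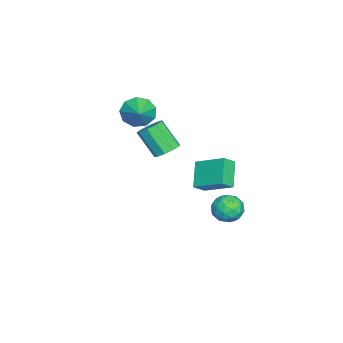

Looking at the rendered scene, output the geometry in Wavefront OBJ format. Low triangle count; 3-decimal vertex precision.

v 0.484 2.616 -1.504
v 1.086 2.288 -2.078
v 0.654 1.452 -0.662
v 1.256 1.124 -1.236
v 1.45 1.849 -0.749
v 1.346 2.567 -1.27
v 0.394 1.173 -1.47
v 0.29 1.891 -1.991
v 1.031 1.396 -2.057
v 1.683 1.814 -1.611
v 0.057 1.926 -1.129
v 0.709 2.344 -0.683
v 0.77 2.554 -1.865
v 0.97 1.186 -0.875
v 1.084 1.612 -0.589
v 1.438 1.419 -0.926
v 0.923 2.718 -1.39
v 1.277 2.525 -1.727
v 1.491 2.267 -0.946
v 0.463 1.215 -1.013
v 0.817 1.022 -1.35
v 0.302 2.321 -1.814
v 0.656 2.128 -2.151
v 0.249 1.473 -1.794
v 1.091 1.837 -2.19
v 1.191 1.153 -1.695
v 0.685 1.181 -1.833
v 0.623 1.604 -2.139
v 1.475 2.082 -1.928
v 1.575 1.399 -1.433
v 1.689 1.824 -1.147
v 1.627 2.247 -1.453
v 1.442 1.558 -1.916
v 0.165 2.341 -1.307
v 0.265 1.658 -0.812
v 0.113 1.493 -1.287
v 0.051 1.916 -1.593
v 0.549 2.587 -1.045
v 0.649 1.903 -0.55
v 1.117 2.136 -0.601
v 1.055 2.559 -0.907
v 0.298 2.182 -0.824
v -3.086 -3.545 2.486
v -2.618 -3.683 1.659
v -1.874 -3.195 3.114
v -2.82 -3.06 1.701
v -3.147 -2.664 2.111
v -3.445 -2.68 2.695
v -3.576 -3.101 3.182
v -3.477 -3.73 3.343
v -3.196 -4.273 3.102
v -2.863 -4.475 2.574
v -2.635 -4.242 2.004
v 3.313 1.172 1.539
v 2.144 1.027 2.53
v 3.803 2.653 2.333
v 2.633 2.508 3.324
v 3.807 0.732 2.056
v 2.637 0.587 3.047
v 4.296 2.213 2.85
v 3.127 2.068 3.841
v -2.798 -1.955 -0.057
v -2.348 -1.529 0.401
v -2.812 -2.56 1.815
v -3.262 -2.985 1.357
v -2.834 -1.328 0.389
v -3.299 -2.358 1.802
v -3.303 -1.419 0.168
v -3.768 -2.45 1.581
v -3.536 -1.761 -0.158
v -4.001 -2.792 1.255
v -3.423 -2.194 -0.437
v -3.888 -3.225 0.977
v -3.018 -2.514 -0.537
v -3.482 -3.545 0.876
v -2.509 -2.573 -0.413
v -2.974 -3.604 1
v -2.136 -2.343 -0.122
v -2.6 -3.373 1.291
v -2.072 -1.93 0.2
v -2.537 -2.961 1.613
f 1 38 17
f 38 12 41
f 17 41 6
f 38 41 17
f 1 17 13
f 17 6 18
f 13 18 2
f 17 18 13
f 1 13 22
f 13 2 23
f 22 23 8
f 13 23 22
f 1 22 34
f 22 8 37
f 34 37 11
f 22 37 34
f 1 34 38
f 34 11 42
f 38 42 12
f 34 42 38
f 2 18 29
f 18 6 32
f 29 32 10
f 18 32 29
f 6 41 19
f 41 12 40
f 19 40 5
f 41 40 19
f 12 42 39
f 42 11 35
f 39 35 3
f 42 35 39
f 11 37 36
f 37 8 24
f 36 24 7
f 37 24 36
f 8 23 28
f 23 2 25
f 28 25 9
f 23 25 28
f 4 30 16
f 30 10 31
f 16 31 5
f 30 31 16
f 4 16 14
f 16 5 15
f 14 15 3
f 16 15 14
f 4 14 21
f 14 3 20
f 21 20 7
f 14 20 21
f 4 21 26
f 21 7 27
f 26 27 9
f 21 27 26
f 4 26 30
f 26 9 33
f 30 33 10
f 26 33 30
f 5 31 19
f 31 10 32
f 19 32 6
f 31 32 19
f 3 15 39
f 15 5 40
f 39 40 12
f 15 40 39
f 7 20 36
f 20 3 35
f 36 35 11
f 20 35 36
f 9 27 28
f 27 7 24
f 28 24 8
f 27 24 28
f 10 33 29
f 33 9 25
f 29 25 2
f 33 25 29
f 44 43 46
f 44 46 45
f 46 43 47
f 46 47 45
f 47 43 48
f 47 48 45
f 48 43 49
f 48 49 45
f 49 43 50
f 49 50 45
f 50 43 51
f 50 51 45
f 51 43 52
f 51 52 45
f 52 43 53
f 52 53 45
f 53 43 44
f 53 44 45
f 55 57 54
f 58 55 54
f 54 57 56
f 56 58 54
f 55 61 57
f 59 55 58
f 59 61 55
f 57 61 56
f 60 58 56
f 56 61 60
f 60 59 58
f 61 59 60
f 63 62 66
f 63 66 64
f 64 66 67
f 64 67 65
f 66 62 68
f 66 68 67
f 67 68 69
f 67 69 65
f 68 62 70
f 68 70 69
f 69 70 71
f 69 71 65
f 70 62 72
f 70 72 71
f 71 72 73
f 71 73 65
f 72 62 74
f 72 74 73
f 73 74 75
f 73 75 65
f 74 62 76
f 74 76 75
f 75 76 77
f 75 77 65
f 76 62 78
f 76 78 77
f 77 78 79
f 77 79 65
f 78 62 80
f 78 80 79
f 79 80 81
f 79 81 65
f 80 62 63
f 80 63 81
f 81 63 64
f 81 64 65



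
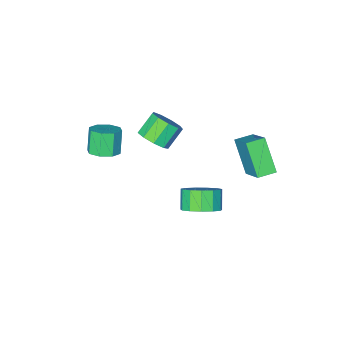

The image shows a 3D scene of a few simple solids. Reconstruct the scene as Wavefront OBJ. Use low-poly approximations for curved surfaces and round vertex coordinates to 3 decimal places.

v -3.641 1.468 0.628
v -3.202 3.005 1.96
v -3.408 2.816 -1.004
v -2.97 4.353 0.327
v -2.63 1.227 0.573
v -2.192 2.764 1.904
v -2.398 2.575 -1.06
v -1.959 4.112 0.272
v -0.117 1.872 -3.503
v 0.736 2.059 -2.867
v 0.229 1.355 -1.981
v -0.623 1.168 -2.617
v 0.333 2.499 -2.747
v -0.174 1.795 -1.861
v -0.213 2.74 -2.868
v -0.72 2.036 -1.982
v -0.728 2.706 -3.19
v -1.235 2.002 -2.304
v -1.049 2.406 -3.612
v -1.556 1.702 -2.726
v -1.074 1.937 -3.999
v -1.581 1.233 -3.113
v -0.795 1.448 -4.228
v -1.302 0.744 -3.342
v -0.301 1.093 -4.228
v -0.808 0.389 -3.342
v 0.252 0.985 -3.997
v -0.255 0.281 -3.111
v 0.688 1.159 -3.609
v 0.181 0.455 -2.723
v 0.868 1.56 -3.188
v 0.361 0.855 -2.302
v 0.282 -1.937 -0.464
v 0.911 -1.853 0.244
v -0.134 -2.019 1.191
v -0.762 -2.103 0.484
v 0.675 -1.269 0.085
v -0.37 -1.434 1.033
v 0.255 -0.997 -0.33
v -0.79 -1.163 0.618
v -0.152 -1.165 -0.808
v -1.197 -1.331 0.14
v -0.356 -1.695 -1.125
v -1.4 -1.86 -0.177
v -0.261 -2.338 -1.132
v -1.305 -2.503 -0.185
v 0.088 -2.793 -0.827
v -0.956 -2.959 0.12
v 0.528 -2.848 -0.352
v -0.517 -3.014 0.595
v 0.853 -2.477 0.071
v -0.192 -2.642 1.018
v 4.095 -0.652 2.046
v 4.667 -1.279 2.001
v 4.216 -1.776 3.23
v 3.645 -1.148 3.274
v 4.9 -0.751 2.3
v 4.45 -1.247 3.529
v 4.662 -0.164 2.45
v 4.211 -0.661 3.679
v 4.092 0.137 2.363
v 3.641 -0.36 3.592
v 3.524 -0.024 2.09
v 3.073 -0.521 3.319
v 3.29 -0.553 1.791
v 2.84 -1.049 3.02
v 3.529 -1.139 1.641
v 3.078 -1.636 2.87
v 4.099 -1.44 1.728
v 3.648 -1.937 2.957
f 2 4 1
f 5 2 1
f 1 4 3
f 3 5 1
f 2 8 4
f 6 2 5
f 6 8 2
f 4 8 3
f 7 5 3
f 3 8 7
f 7 6 5
f 8 6 7
f 10 9 13
f 10 13 11
f 11 13 14
f 11 14 12
f 13 9 15
f 13 15 14
f 14 15 16
f 14 16 12
f 15 9 17
f 15 17 16
f 16 17 18
f 16 18 12
f 17 9 19
f 17 19 18
f 18 19 20
f 18 20 12
f 19 9 21
f 19 21 20
f 20 21 22
f 20 22 12
f 21 9 23
f 21 23 22
f 22 23 24
f 22 24 12
f 23 9 25
f 23 25 24
f 24 25 26
f 24 26 12
f 25 9 27
f 25 27 26
f 26 27 28
f 26 28 12
f 27 9 29
f 27 29 28
f 28 29 30
f 28 30 12
f 29 9 31
f 29 31 30
f 30 31 32
f 30 32 12
f 31 9 10
f 31 10 32
f 32 10 11
f 32 11 12
f 34 33 37
f 34 37 35
f 35 37 38
f 35 38 36
f 37 33 39
f 37 39 38
f 38 39 40
f 38 40 36
f 39 33 41
f 39 41 40
f 40 41 42
f 40 42 36
f 41 33 43
f 41 43 42
f 42 43 44
f 42 44 36
f 43 33 45
f 43 45 44
f 44 45 46
f 44 46 36
f 45 33 47
f 45 47 46
f 46 47 48
f 46 48 36
f 47 33 49
f 47 49 48
f 48 49 50
f 48 50 36
f 49 33 51
f 49 51 50
f 50 51 52
f 50 52 36
f 51 33 34
f 51 34 52
f 52 34 35
f 52 35 36
f 54 53 57
f 54 57 55
f 55 57 58
f 55 58 56
f 57 53 59
f 57 59 58
f 58 59 60
f 58 60 56
f 59 53 61
f 59 61 60
f 60 61 62
f 60 62 56
f 61 53 63
f 61 63 62
f 62 63 64
f 62 64 56
f 63 53 65
f 63 65 64
f 64 65 66
f 64 66 56
f 65 53 67
f 65 67 66
f 66 67 68
f 66 68 56
f 67 53 69
f 67 69 68
f 68 69 70
f 68 70 56
f 69 53 54
f 69 54 70
f 70 54 55
f 70 55 56



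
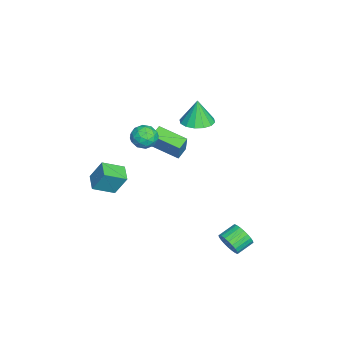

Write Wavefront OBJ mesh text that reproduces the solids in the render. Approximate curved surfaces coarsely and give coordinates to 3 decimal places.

v -3.025 -0.213 -1.437
v -3.58 -1.836 -0.925
v -3.679 0.119 -1.093
v -4.234 -1.504 -0.58
v -2.126 -0.036 0.1
v -2.681 -1.659 0.613
v -2.78 0.296 0.445
v -3.335 -1.327 0.957
v -2.081 0.927 2.484
v -1.563 1.745 2.544
v -2.239 0.913 4.036
v -2.039 1.896 2.497
v -2.527 1.788 2.446
v -2.895 1.449 2.406
v -3.045 0.97 2.386
v -2.937 0.479 2.393
v -2.599 0.109 2.424
v -2.123 -0.042 2.471
v -1.635 0.066 2.522
v -1.267 0.405 2.562
v -1.117 0.884 2.582
v -1.225 1.374 2.575
v 3.819 3.243 -2.848
v 4.272 3.298 -2.228
v 3.614 4.032 -1.812
v 3.161 3.977 -2.432
v 4.392 3.507 -2.407
v 3.734 4.241 -1.991
v 4.425 3.676 -2.653
v 3.767 4.41 -2.237
v 4.366 3.779 -2.929
v 3.708 4.513 -2.513
v 4.223 3.801 -3.193
v 3.565 4.535 -2.776
v 4.019 3.737 -3.404
v 3.361 4.471 -2.987
v 3.784 3.599 -3.53
v 3.126 4.333 -3.114
v 3.555 3.406 -3.553
v 2.897 4.14 -3.136
v 3.366 3.188 -3.468
v 2.708 3.922 -3.052
v 3.246 2.979 -3.289
v 2.588 3.713 -2.873
v 3.213 2.81 -3.043
v 2.555 3.544 -2.627
v 3.272 2.707 -2.767
v 2.614 3.441 -2.351
v 3.415 2.685 -2.504
v 2.757 3.419 -2.087
v 3.619 2.749 -2.293
v 2.961 3.483 -1.876
v 3.854 2.887 -2.166
v 3.196 3.621 -1.75
v 4.083 3.08 -2.144
v 3.425 3.814 -1.727
v 1.255 -4.461 -0.065
v 1.35 -3.768 1.205
v 0.794 -3.314 -0.657
v 0.889 -2.621 0.613
v 2.251 -4.179 -0.293
v 2.346 -3.486 0.977
v 1.79 -3.032 -0.885
v 1.885 -2.339 0.385
v -1.933 -1.532 1.668
v -1.331 -2.08 1.454
v -2.629 -1.86 0.546
v -2.027 -2.408 0.332
v -2.519 -2.561 0.997
v -2.088 -2.359 1.691
v -1.872 -1.581 0.309
v -1.441 -1.379 1.003
v -1.293 -2.11 0.614
v -1.693 -2.716 1.04
v -2.267 -1.224 0.96
v -2.667 -1.83 1.386
v -1.57 -1.777 1.66
v -2.39 -2.163 0.34
v -2.678 -2.253 0.731
v -2.325 -2.575 0.606
v -2.016 -1.941 1.799
v -1.662 -2.263 1.673
v -2.36 -2.546 1.404
v -2.298 -1.677 0.327
v -1.944 -1.999 0.201
v -1.635 -1.365 1.394
v -1.282 -1.687 1.269
v -1.6 -1.394 0.596
v -1.195 -2.117 1.04
v -1.604 -2.309 0.381
v -1.513 -1.824 0.367
v -1.26 -1.705 0.775
v -1.43 -2.473 1.29
v -1.839 -2.665 0.631
v -2.128 -2.756 1.022
v -1.875 -2.637 1.429
v -1.408 -2.491 0.797
v -2.121 -1.275 1.369
v -2.53 -1.467 0.71
v -2.085 -1.303 0.571
v -1.832 -1.184 0.978
v -2.356 -1.631 1.619
v -2.765 -1.823 0.96
v -2.7 -2.235 1.225
v -2.447 -2.116 1.633
v -2.552 -1.449 1.203
f 2 4 1
f 5 2 1
f 1 4 3
f 3 5 1
f 2 8 4
f 6 2 5
f 6 8 2
f 4 8 3
f 7 5 3
f 3 8 7
f 7 6 5
f 8 6 7
f 10 9 12
f 10 12 11
f 12 9 13
f 12 13 11
f 13 9 14
f 13 14 11
f 14 9 15
f 14 15 11
f 15 9 16
f 15 16 11
f 16 9 17
f 16 17 11
f 17 9 18
f 17 18 11
f 18 9 19
f 18 19 11
f 19 9 20
f 19 20 11
f 20 9 21
f 20 21 11
f 21 9 22
f 21 22 11
f 22 9 10
f 22 10 11
f 24 23 27
f 24 27 25
f 25 27 28
f 25 28 26
f 27 23 29
f 27 29 28
f 28 29 30
f 28 30 26
f 29 23 31
f 29 31 30
f 30 31 32
f 30 32 26
f 31 23 33
f 31 33 32
f 32 33 34
f 32 34 26
f 33 23 35
f 33 35 34
f 34 35 36
f 34 36 26
f 35 23 37
f 35 37 36
f 36 37 38
f 36 38 26
f 37 23 39
f 37 39 38
f 38 39 40
f 38 40 26
f 39 23 41
f 39 41 40
f 40 41 42
f 40 42 26
f 41 23 43
f 41 43 42
f 42 43 44
f 42 44 26
f 43 23 45
f 43 45 44
f 44 45 46
f 44 46 26
f 45 23 47
f 45 47 46
f 46 47 48
f 46 48 26
f 47 23 49
f 47 49 48
f 48 49 50
f 48 50 26
f 49 23 51
f 49 51 50
f 50 51 52
f 50 52 26
f 51 23 53
f 51 53 52
f 52 53 54
f 52 54 26
f 53 23 55
f 53 55 54
f 54 55 56
f 54 56 26
f 55 23 24
f 55 24 56
f 56 24 25
f 56 25 26
f 58 60 57
f 61 58 57
f 57 60 59
f 59 61 57
f 58 64 60
f 62 58 61
f 62 64 58
f 60 64 59
f 63 61 59
f 59 64 63
f 63 62 61
f 64 62 63
f 65 102 81
f 102 76 105
f 81 105 70
f 102 105 81
f 65 81 77
f 81 70 82
f 77 82 66
f 81 82 77
f 65 77 86
f 77 66 87
f 86 87 72
f 77 87 86
f 65 86 98
f 86 72 101
f 98 101 75
f 86 101 98
f 65 98 102
f 98 75 106
f 102 106 76
f 98 106 102
f 66 82 93
f 82 70 96
f 93 96 74
f 82 96 93
f 70 105 83
f 105 76 104
f 83 104 69
f 105 104 83
f 76 106 103
f 106 75 99
f 103 99 67
f 106 99 103
f 75 101 100
f 101 72 88
f 100 88 71
f 101 88 100
f 72 87 92
f 87 66 89
f 92 89 73
f 87 89 92
f 68 94 80
f 94 74 95
f 80 95 69
f 94 95 80
f 68 80 78
f 80 69 79
f 78 79 67
f 80 79 78
f 68 78 85
f 78 67 84
f 85 84 71
f 78 84 85
f 68 85 90
f 85 71 91
f 90 91 73
f 85 91 90
f 68 90 94
f 90 73 97
f 94 97 74
f 90 97 94
f 69 95 83
f 95 74 96
f 83 96 70
f 95 96 83
f 67 79 103
f 79 69 104
f 103 104 76
f 79 104 103
f 71 84 100
f 84 67 99
f 100 99 75
f 84 99 100
f 73 91 92
f 91 71 88
f 92 88 72
f 91 88 92
f 74 97 93
f 97 73 89
f 93 89 66
f 97 89 93



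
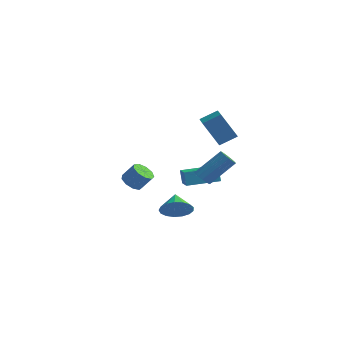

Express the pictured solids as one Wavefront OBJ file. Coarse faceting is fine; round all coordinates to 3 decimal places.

v -0.757 -1.397 -1.207
v -0.396 -2.013 -1.302
v 0.237 -1.779 -0.408
v -0.123 -1.163 -0.313
v -0.177 -1.649 -1.552
v 0.456 -1.416 -0.658
v -0.229 -1.167 -1.64
v 0.404 -0.934 -0.746
v -0.528 -0.793 -1.526
v 0.105 -0.56 -0.632
v -0.934 -0.701 -1.263
v -0.301 -0.468 -0.369
v -1.257 -0.935 -0.973
v -0.624 -0.701 -0.079
v -1.346 -1.384 -0.793
v -0.712 -1.151 0.101
v -1.159 -1.84 -0.806
v -0.525 -1.607 0.087
v -0.784 -2.088 -1.007
v -0.15 -1.855 -0.114
v 2.489 0.945 -1.356
v 2.929 0.537 -1.379
v 4.03 1.647 -0.007
v 3.591 2.055 0.016
v 2.998 0.743 -1.601
v 4.1 1.853 -0.229
v 2.932 1.003 -1.757
v 4.033 2.113 -0.386
v 2.746 1.247 -1.806
v 3.847 2.357 -0.435
v 2.492 1.41 -1.735
v 3.593 2.52 -0.363
v 2.237 1.449 -1.561
v 3.338 2.559 -0.19
v 2.05 1.353 -1.333
v 3.151 2.463 0.039
v 1.98 1.147 -1.111
v 3.082 2.257 0.261
v 2.047 0.887 -0.954
v 3.148 1.997 0.417
v 2.233 0.643 -0.905
v 3.334 1.753 0.466
v 2.487 0.48 -0.977
v 3.588 1.59 0.395
v 2.742 0.441 -1.15
v 3.843 1.551 0.221
v 2.134 1.781 2.544
v 2.964 2.444 3.104
v 1.314 3.274 1.994
v 2.143 3.936 2.553
v 3.157 1.784 1.027
v 3.986 2.446 1.586
v 2.336 3.276 0.476
v 3.166 3.939 1.036
v 1.02 2.101 -2.932
v 0.77 2.342 -2.048
v 0.348 3.043 -3.378
v 0.099 3.284 -2.494
v 2.641 3.316 -2.806
v 2.392 3.557 -1.922
v 1.97 4.258 -3.252
v 1.72 4.499 -2.368
v 3.214 -4.233 -0.886
v 3.686 -4.448 -0.102
v 2.726 -3.287 -0.334
v 3.965 -4.174 -0.324
v 4.073 -3.914 -0.675
v 3.983 -3.727 -1.075
v 3.718 -3.656 -1.431
v 3.337 -3.718 -1.662
v 2.928 -3.897 -1.716
v 2.584 -4.154 -1.579
v 2.385 -4.429 -1.284
v 2.376 -4.659 -0.898
v 2.559 -4.792 -0.508
v 2.892 -4.796 -0.206
v 3.298 -4.672 -0.059
f 2 1 5
f 2 5 3
f 3 5 6
f 3 6 4
f 5 1 7
f 5 7 6
f 6 7 8
f 6 8 4
f 7 1 9
f 7 9 8
f 8 9 10
f 8 10 4
f 9 1 11
f 9 11 10
f 10 11 12
f 10 12 4
f 11 1 13
f 11 13 12
f 12 13 14
f 12 14 4
f 13 1 15
f 13 15 14
f 14 15 16
f 14 16 4
f 15 1 17
f 15 17 16
f 16 17 18
f 16 18 4
f 17 1 19
f 17 19 18
f 18 19 20
f 18 20 4
f 19 1 2
f 19 2 20
f 20 2 3
f 20 3 4
f 22 21 25
f 22 25 23
f 23 25 26
f 23 26 24
f 25 21 27
f 25 27 26
f 26 27 28
f 26 28 24
f 27 21 29
f 27 29 28
f 28 29 30
f 28 30 24
f 29 21 31
f 29 31 30
f 30 31 32
f 30 32 24
f 31 21 33
f 31 33 32
f 32 33 34
f 32 34 24
f 33 21 35
f 33 35 34
f 34 35 36
f 34 36 24
f 35 21 37
f 35 37 36
f 36 37 38
f 36 38 24
f 37 21 39
f 37 39 38
f 38 39 40
f 38 40 24
f 39 21 41
f 39 41 40
f 40 41 42
f 40 42 24
f 41 21 43
f 41 43 42
f 42 43 44
f 42 44 24
f 43 21 45
f 43 45 44
f 44 45 46
f 44 46 24
f 45 21 22
f 45 22 46
f 46 22 23
f 46 23 24
f 48 50 47
f 51 48 47
f 47 50 49
f 49 51 47
f 48 54 50
f 52 48 51
f 52 54 48
f 50 54 49
f 53 51 49
f 49 54 53
f 53 52 51
f 54 52 53
f 56 58 55
f 59 56 55
f 55 58 57
f 57 59 55
f 56 62 58
f 60 56 59
f 60 62 56
f 58 62 57
f 61 59 57
f 57 62 61
f 61 60 59
f 62 60 61
f 64 63 66
f 64 66 65
f 66 63 67
f 66 67 65
f 67 63 68
f 67 68 65
f 68 63 69
f 68 69 65
f 69 63 70
f 69 70 65
f 70 63 71
f 70 71 65
f 71 63 72
f 71 72 65
f 72 63 73
f 72 73 65
f 73 63 74
f 73 74 65
f 74 63 75
f 74 75 65
f 75 63 76
f 75 76 65
f 76 63 77
f 76 77 65
f 77 63 64
f 77 64 65



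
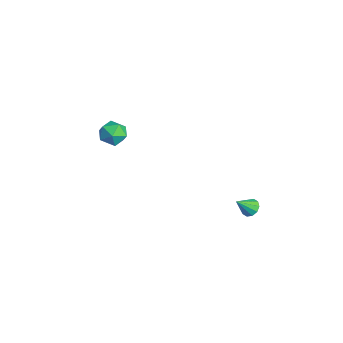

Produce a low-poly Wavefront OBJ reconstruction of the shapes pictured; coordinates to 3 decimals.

v 3.12 2.333 -1.07
v 3.43 2.074 -1.381
v 3.28 1.587 -0.29
v 3.605 2.28 -1.219
v 3.595 2.506 -1
v 3.403 2.667 -0.808
v 3.104 2.699 -0.715
v 2.811 2.592 -0.758
v 2.636 2.386 -0.92
v 2.646 2.159 -1.139
v 2.837 1.999 -1.331
v 3.137 1.966 -1.424
v -3.857 -1.717 0.134
v -3.076 -1.874 0.068
v -4.124 -2.966 -0.068
v -3.343 -3.123 -0.134
v -3.651 -2.915 0.574
v -3.485 -2.144 0.699
v -3.715 -2.696 -0.699
v -3.549 -1.925 -0.574
v -2.988 -2.479 -0.447
v -2.949 -2.614 0.34
v -4.251 -2.226 -0.34
v -4.212 -2.361 0.447
f 2 1 4
f 2 4 3
f 4 1 5
f 4 5 3
f 5 1 6
f 5 6 3
f 6 1 7
f 6 7 3
f 7 1 8
f 7 8 3
f 8 1 9
f 8 9 3
f 9 1 10
f 9 10 3
f 10 1 11
f 10 11 3
f 11 1 12
f 11 12 3
f 12 1 2
f 12 2 3
f 13 24 18
f 13 18 14
f 13 14 20
f 13 20 23
f 13 23 24
f 14 18 22
f 18 24 17
f 24 23 15
f 23 20 19
f 20 14 21
f 16 22 17
f 16 17 15
f 16 15 19
f 16 19 21
f 16 21 22
f 17 22 18
f 15 17 24
f 19 15 23
f 21 19 20
f 22 21 14



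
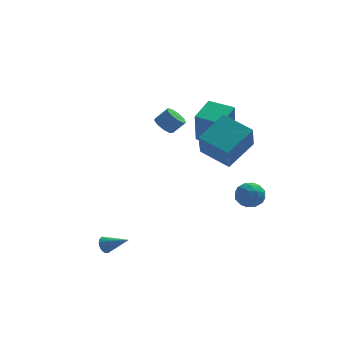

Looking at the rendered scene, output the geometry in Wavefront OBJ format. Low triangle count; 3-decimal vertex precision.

v 0.885 3.531 1.97
v 0.76 2.927 4.04
v 1.78 4.936 2.434
v 1.655 4.332 4.504
v 2.225 2.728 1.816
v 2.1 2.124 3.886
v 3.12 4.133 2.28
v 2.995 3.529 4.35
v -4.483 -3.403 -1.878
v -4.161 -3.075 -2.163
v -3.297 -3.977 -1.202
v -4.205 -2.951 -1.981
v -4.297 -2.906 -1.781
v -4.421 -2.946 -1.598
v -4.556 -3.065 -1.464
v -4.677 -3.243 -1.401
v -4.766 -3.449 -1.421
v -4.805 -3.646 -1.519
v -4.788 -3.802 -1.68
v -4.719 -3.889 -1.875
v -4.609 -3.892 -2.071
v -4.477 -3.81 -2.233
v -4.346 -3.658 -2.334
v -4.238 -3.462 -2.356
v -4.173 -3.256 -2.296
v 0.793 0.233 2.812
v 0.581 -0.853 4.465
v 2.235 1.463 3.804
v 2.024 0.377 5.458
v 2.196 -0.937 2.222
v 1.985 -2.023 3.876
v 3.639 0.293 3.215
v 3.427 -0.793 4.868
v -0.941 2.858 3.45
v -0.481 3.141 3.005
v 0.221 3.166 3.744
v -0.239 2.882 4.19
v -0.728 3.486 3.227
v -0.026 3.511 3.967
v -1.074 3.537 3.554
v -0.372 3.562 4.293
v -1.358 3.27 3.832
v -0.656 3.295 4.572
v -1.447 2.81 3.932
v -0.745 2.835 4.671
v -1.299 2.373 3.806
v -0.597 2.397 4.546
v -0.984 2.162 3.514
v -0.282 2.187 4.254
v -0.648 2.277 3.192
v 0.054 2.301 3.932
v -0.45 2.663 2.991
v 0.252 2.688 3.731
v 2.467 -2.345 0.721
v 3.284 -2.228 0.471
v 2.896 -3.232 1.709
v 3.713 -3.115 1.459
v 3.284 -2.474 1.844
v 3.019 -1.926 1.234
v 3.161 -3.534 0.946
v 2.896 -2.986 0.336
v 3.713 -2.963 0.61
v 3.789 -2.308 1.165
v 2.391 -3.152 1.015
v 2.467 -2.497 1.57
v 2.838 -2.209 0.509
v 3.342 -3.251 1.671
v 3.09 -2.874 1.897
v 3.57 -2.806 1.75
v 2.682 -2.031 0.958
v 3.162 -1.962 0.811
v 3.162 -2.107 1.618
v 3.018 -3.498 1.369
v 3.498 -3.429 1.222
v 2.61 -2.654 0.43
v 3.09 -2.586 0.283
v 3.018 -3.353 0.562
v 3.57 -2.572 0.444
v 3.822 -3.093 1.025
v 3.498 -3.34 0.724
v 3.342 -3.018 0.365
v 3.615 -2.187 0.771
v 3.867 -2.708 1.351
v 3.615 -2.331 1.578
v 3.459 -2.009 1.219
v 3.867 -2.619 0.852
v 2.313 -2.752 0.829
v 2.565 -3.273 1.409
v 2.721 -3.451 0.961
v 2.565 -3.129 0.602
v 2.358 -2.367 1.155
v 2.61 -2.888 1.736
v 2.838 -2.442 1.815
v 2.682 -2.12 1.456
v 2.313 -2.841 1.328
f 2 4 1
f 5 2 1
f 1 4 3
f 3 5 1
f 2 8 4
f 6 2 5
f 6 8 2
f 4 8 3
f 7 5 3
f 3 8 7
f 7 6 5
f 8 6 7
f 10 9 12
f 10 12 11
f 12 9 13
f 12 13 11
f 13 9 14
f 13 14 11
f 14 9 15
f 14 15 11
f 15 9 16
f 15 16 11
f 16 9 17
f 16 17 11
f 17 9 18
f 17 18 11
f 18 9 19
f 18 19 11
f 19 9 20
f 19 20 11
f 20 9 21
f 20 21 11
f 21 9 22
f 21 22 11
f 22 9 23
f 22 23 11
f 23 9 24
f 23 24 11
f 24 9 25
f 24 25 11
f 25 9 10
f 25 10 11
f 27 29 26
f 30 27 26
f 26 29 28
f 28 30 26
f 27 33 29
f 31 27 30
f 31 33 27
f 29 33 28
f 32 30 28
f 28 33 32
f 32 31 30
f 33 31 32
f 35 34 38
f 35 38 36
f 36 38 39
f 36 39 37
f 38 34 40
f 38 40 39
f 39 40 41
f 39 41 37
f 40 34 42
f 40 42 41
f 41 42 43
f 41 43 37
f 42 34 44
f 42 44 43
f 43 44 45
f 43 45 37
f 44 34 46
f 44 46 45
f 45 46 47
f 45 47 37
f 46 34 48
f 46 48 47
f 47 48 49
f 47 49 37
f 48 34 50
f 48 50 49
f 49 50 51
f 49 51 37
f 50 34 52
f 50 52 51
f 51 52 53
f 51 53 37
f 52 34 35
f 52 35 53
f 53 35 36
f 53 36 37
f 54 91 70
f 91 65 94
f 70 94 59
f 91 94 70
f 54 70 66
f 70 59 71
f 66 71 55
f 70 71 66
f 54 66 75
f 66 55 76
f 75 76 61
f 66 76 75
f 54 75 87
f 75 61 90
f 87 90 64
f 75 90 87
f 54 87 91
f 87 64 95
f 91 95 65
f 87 95 91
f 55 71 82
f 71 59 85
f 82 85 63
f 71 85 82
f 59 94 72
f 94 65 93
f 72 93 58
f 94 93 72
f 65 95 92
f 95 64 88
f 92 88 56
f 95 88 92
f 64 90 89
f 90 61 77
f 89 77 60
f 90 77 89
f 61 76 81
f 76 55 78
f 81 78 62
f 76 78 81
f 57 83 69
f 83 63 84
f 69 84 58
f 83 84 69
f 57 69 67
f 69 58 68
f 67 68 56
f 69 68 67
f 57 67 74
f 67 56 73
f 74 73 60
f 67 73 74
f 57 74 79
f 74 60 80
f 79 80 62
f 74 80 79
f 57 79 83
f 79 62 86
f 83 86 63
f 79 86 83
f 58 84 72
f 84 63 85
f 72 85 59
f 84 85 72
f 56 68 92
f 68 58 93
f 92 93 65
f 68 93 92
f 60 73 89
f 73 56 88
f 89 88 64
f 73 88 89
f 62 80 81
f 80 60 77
f 81 77 61
f 80 77 81
f 63 86 82
f 86 62 78
f 82 78 55
f 86 78 82



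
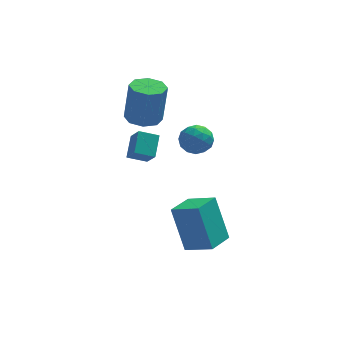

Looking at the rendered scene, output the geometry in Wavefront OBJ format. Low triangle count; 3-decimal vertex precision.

v -1.473 1.297 1.598
v -0.858 1.815 1.501
v -0.632 1.901 3.385
v -1.247 1.383 3.482
v -1.404 2.103 1.553
v -1.179 2.189 3.438
v -1.991 1.919 1.631
v -1.766 2.004 3.516
v -2.274 1.371 1.69
v -2.049 1.456 3.575
v -2.088 0.779 1.695
v -1.862 0.865 3.579
v -1.541 0.491 1.642
v -1.316 0.577 3.527
v -0.954 0.676 1.564
v -0.729 0.761 3.449
v -0.671 1.224 1.505
v -0.446 1.309 3.39
v -1.982 -0.692 0.92
v -1.737 0.21 1.572
v -2.272 -0.075 0.175
v -2.027 0.827 0.827
v -1.133 -0.687 0.593
v -0.888 0.215 1.245
v -1.423 -0.07 -0.152
v -1.178 0.832 0.5
v 0.86 -4.224 -2.485
v 0.366 -3.439 -0.567
v -0.179 -3.569 -3.02
v -0.673 -2.784 -1.103
v 1.653 -3.156 -2.717
v 1.159 -2.371 -0.8
v 0.614 -2.501 -3.253
v 0.12 -1.716 -1.335
v 0.207 -1.66 2.848
v 0.825 -1.899 2.504
v -0.085 -2.801 3.116
v 0.533 -3.04 2.772
v 0.585 -2.659 3.412
v 0.766 -1.954 3.246
v -0.026 -2.746 2.374
v 0.155 -2.041 2.208
v 0.681 -2.57 2.211
v 1.059 -2.517 2.852
v -0.319 -2.183 2.768
v 0.059 -2.13 3.409
v 0.542 -1.679 2.653
v 0.198 -3.021 2.967
v 0.229 -2.797 3.343
v 0.592 -2.937 3.141
v 0.507 -1.712 3.089
v 0.87 -1.852 2.887
v 0.729 -2.299 3.42
v -0.13 -2.848 2.733
v 0.233 -2.988 2.531
v 0.148 -1.763 2.479
v 0.511 -1.903 2.277
v 0.011 -2.401 2.2
v 0.82 -2.214 2.278
v 0.648 -2.885 2.435
v 0.32 -2.712 2.201
v 0.426 -2.297 2.104
v 1.042 -2.183 2.655
v 0.871 -2.854 2.812
v 0.901 -2.63 3.189
v 1.008 -2.215 3.091
v 0.958 -2.577 2.483
v -0.131 -1.846 2.808
v -0.302 -2.517 2.965
v -0.268 -2.485 2.529
v -0.161 -2.07 2.431
v 0.092 -1.815 3.185
v -0.08 -2.486 3.342
v 0.314 -2.403 3.516
v 0.42 -1.988 3.419
v -0.218 -2.123 3.137
f 2 1 5
f 2 5 3
f 3 5 6
f 3 6 4
f 5 1 7
f 5 7 6
f 6 7 8
f 6 8 4
f 7 1 9
f 7 9 8
f 8 9 10
f 8 10 4
f 9 1 11
f 9 11 10
f 10 11 12
f 10 12 4
f 11 1 13
f 11 13 12
f 12 13 14
f 12 14 4
f 13 1 15
f 13 15 14
f 14 15 16
f 14 16 4
f 15 1 17
f 15 17 16
f 16 17 18
f 16 18 4
f 17 1 2
f 17 2 18
f 18 2 3
f 18 3 4
f 20 22 19
f 23 20 19
f 19 22 21
f 21 23 19
f 20 26 22
f 24 20 23
f 24 26 20
f 22 26 21
f 25 23 21
f 21 26 25
f 25 24 23
f 26 24 25
f 28 30 27
f 31 28 27
f 27 30 29
f 29 31 27
f 28 34 30
f 32 28 31
f 32 34 28
f 30 34 29
f 33 31 29
f 29 34 33
f 33 32 31
f 34 32 33
f 35 72 51
f 72 46 75
f 51 75 40
f 72 75 51
f 35 51 47
f 51 40 52
f 47 52 36
f 51 52 47
f 35 47 56
f 47 36 57
f 56 57 42
f 47 57 56
f 35 56 68
f 56 42 71
f 68 71 45
f 56 71 68
f 35 68 72
f 68 45 76
f 72 76 46
f 68 76 72
f 36 52 63
f 52 40 66
f 63 66 44
f 52 66 63
f 40 75 53
f 75 46 74
f 53 74 39
f 75 74 53
f 46 76 73
f 76 45 69
f 73 69 37
f 76 69 73
f 45 71 70
f 71 42 58
f 70 58 41
f 71 58 70
f 42 57 62
f 57 36 59
f 62 59 43
f 57 59 62
f 38 64 50
f 64 44 65
f 50 65 39
f 64 65 50
f 38 50 48
f 50 39 49
f 48 49 37
f 50 49 48
f 38 48 55
f 48 37 54
f 55 54 41
f 48 54 55
f 38 55 60
f 55 41 61
f 60 61 43
f 55 61 60
f 38 60 64
f 60 43 67
f 64 67 44
f 60 67 64
f 39 65 53
f 65 44 66
f 53 66 40
f 65 66 53
f 37 49 73
f 49 39 74
f 73 74 46
f 49 74 73
f 41 54 70
f 54 37 69
f 70 69 45
f 54 69 70
f 43 61 62
f 61 41 58
f 62 58 42
f 61 58 62
f 44 67 63
f 67 43 59
f 63 59 36
f 67 59 63



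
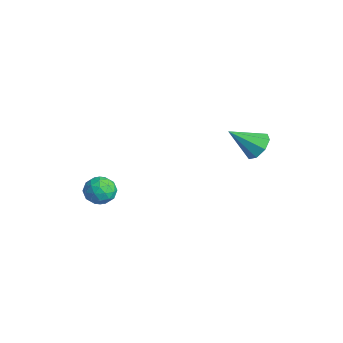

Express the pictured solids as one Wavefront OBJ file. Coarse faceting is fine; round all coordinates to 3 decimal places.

v -3.28 -3.008 -2.686
v -2.45 -3.005 -3.315
v -2.97 -4.615 -2.285
v -2.14 -4.612 -2.914
v -2.129 -4.053 -2.036
v -2.321 -3.06 -2.283
v -3.099 -4.56 -3.317
v -3.291 -3.567 -3.564
v -2.339 -3.964 -3.705
v -1.739 -3.651 -2.913
v -3.681 -3.969 -2.687
v -3.081 -3.656 -1.895
v -2.892 -2.866 -3.035
v -2.528 -4.754 -2.565
v -2.521 -4.426 -2.048
v -2.034 -4.424 -2.418
v -2.816 -2.898 -2.429
v -2.329 -2.896 -2.799
v -2.14 -3.512 -2.047
v -3.091 -4.724 -2.801
v -2.604 -4.722 -3.171
v -3.386 -3.196 -3.182
v -2.899 -3.194 -3.552
v -3.28 -4.108 -3.553
v -2.339 -3.427 -3.634
v -2.157 -4.372 -3.399
v -2.72 -4.341 -3.635
v -2.833 -3.757 -3.781
v -1.987 -3.243 -3.169
v -1.805 -4.188 -2.934
v -1.798 -3.859 -2.417
v -1.911 -3.276 -2.563
v -1.921 -3.807 -3.398
v -3.615 -3.432 -2.666
v -3.433 -4.377 -2.431
v -3.509 -4.344 -3.037
v -3.622 -3.761 -3.183
v -3.263 -3.248 -2.201
v -3.081 -4.193 -1.966
v -2.587 -3.863 -1.819
v -2.7 -3.279 -1.965
v -3.499 -3.813 -2.202
v 1.629 4.027 1.448
v 2.567 3.976 1.819
v 1.011 2.453 2.792
v 2.123 4.479 2.204
v 1.39 4.717 2.145
v 0.797 4.55 1.678
v 0.691 4.077 1.076
v 1.135 3.574 0.691
v 1.868 3.336 0.75
v 2.461 3.503 1.217
f 1 38 17
f 38 12 41
f 17 41 6
f 38 41 17
f 1 17 13
f 17 6 18
f 13 18 2
f 17 18 13
f 1 13 22
f 13 2 23
f 22 23 8
f 13 23 22
f 1 22 34
f 22 8 37
f 34 37 11
f 22 37 34
f 1 34 38
f 34 11 42
f 38 42 12
f 34 42 38
f 2 18 29
f 18 6 32
f 29 32 10
f 18 32 29
f 6 41 19
f 41 12 40
f 19 40 5
f 41 40 19
f 12 42 39
f 42 11 35
f 39 35 3
f 42 35 39
f 11 37 36
f 37 8 24
f 36 24 7
f 37 24 36
f 8 23 28
f 23 2 25
f 28 25 9
f 23 25 28
f 4 30 16
f 30 10 31
f 16 31 5
f 30 31 16
f 4 16 14
f 16 5 15
f 14 15 3
f 16 15 14
f 4 14 21
f 14 3 20
f 21 20 7
f 14 20 21
f 4 21 26
f 21 7 27
f 26 27 9
f 21 27 26
f 4 26 30
f 26 9 33
f 30 33 10
f 26 33 30
f 5 31 19
f 31 10 32
f 19 32 6
f 31 32 19
f 3 15 39
f 15 5 40
f 39 40 12
f 15 40 39
f 7 20 36
f 20 3 35
f 36 35 11
f 20 35 36
f 9 27 28
f 27 7 24
f 28 24 8
f 27 24 28
f 10 33 29
f 33 9 25
f 29 25 2
f 33 25 29
f 44 43 46
f 44 46 45
f 46 43 47
f 46 47 45
f 47 43 48
f 47 48 45
f 48 43 49
f 48 49 45
f 49 43 50
f 49 50 45
f 50 43 51
f 50 51 45
f 51 43 52
f 51 52 45
f 52 43 44
f 52 44 45



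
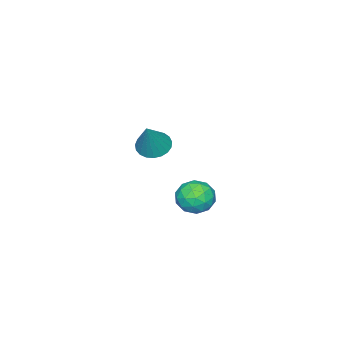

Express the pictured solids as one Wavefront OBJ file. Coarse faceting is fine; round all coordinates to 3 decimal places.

v 0.577 -4.011 0.153
v 1.082 -3.935 -0.162
v 1.263 -3.789 1.307
v 0.991 -3.703 -0.152
v 0.829 -3.524 -0.09
v 0.623 -3.429 0.014
v 0.409 -3.435 0.143
v 0.224 -3.54 0.273
v 0.1 -3.727 0.383
v 0.059 -3.963 0.453
v 0.107 -4.207 0.471
v 0.236 -4.417 0.434
v 0.424 -4.557 0.349
v 0.639 -4.602 0.23
v 0.843 -4.546 0.098
v 1 -4.396 -0.025
v 1.085 -4.18 -0.117
v -1.622 -3.238 -3.631
v -1.117 -3.722 -3.861
v -2.223 -4.118 -3.099
v -1.718 -4.602 -3.329
v -1.543 -4.103 -2.816
v -1.172 -3.559 -3.145
v -2.168 -4.281 -3.815
v -1.797 -3.737 -4.144
v -1.455 -4.366 -3.975
v -1.068 -4.256 -3.358
v -2.272 -3.584 -3.602
v -1.885 -3.474 -2.985
v -1.317 -3.403 -3.793
v -2.023 -4.437 -3.167
v -1.92 -4.144 -2.866
v -1.623 -4.428 -3.001
v -1.349 -3.307 -3.372
v -1.052 -3.592 -3.507
v -1.303 -3.816 -2.893
v -2.288 -4.248 -3.453
v -1.991 -4.533 -3.588
v -1.717 -3.412 -3.959
v -1.42 -3.696 -4.094
v -2.037 -4.024 -4.067
v -1.219 -4.066 -3.995
v -1.572 -4.583 -3.682
v -1.836 -4.394 -3.967
v -1.618 -4.075 -4.161
v -0.992 -4.001 -3.632
v -1.345 -4.519 -3.319
v -1.242 -4.225 -3.018
v -1.024 -3.906 -3.212
v -1.19 -4.38 -3.699
v -1.995 -3.321 -3.641
v -2.348 -3.839 -3.328
v -2.316 -3.934 -3.748
v -2.098 -3.615 -3.942
v -1.768 -3.257 -3.278
v -2.121 -3.774 -2.965
v -1.722 -3.765 -2.799
v -1.504 -3.446 -2.993
v -2.15 -3.46 -3.261
f 2 1 4
f 2 4 3
f 4 1 5
f 4 5 3
f 5 1 6
f 5 6 3
f 6 1 7
f 6 7 3
f 7 1 8
f 7 8 3
f 8 1 9
f 8 9 3
f 9 1 10
f 9 10 3
f 10 1 11
f 10 11 3
f 11 1 12
f 11 12 3
f 12 1 13
f 12 13 3
f 13 1 14
f 13 14 3
f 14 1 15
f 14 15 3
f 15 1 16
f 15 16 3
f 16 1 17
f 16 17 3
f 17 1 2
f 17 2 3
f 18 55 34
f 55 29 58
f 34 58 23
f 55 58 34
f 18 34 30
f 34 23 35
f 30 35 19
f 34 35 30
f 18 30 39
f 30 19 40
f 39 40 25
f 30 40 39
f 18 39 51
f 39 25 54
f 51 54 28
f 39 54 51
f 18 51 55
f 51 28 59
f 55 59 29
f 51 59 55
f 19 35 46
f 35 23 49
f 46 49 27
f 35 49 46
f 23 58 36
f 58 29 57
f 36 57 22
f 58 57 36
f 29 59 56
f 59 28 52
f 56 52 20
f 59 52 56
f 28 54 53
f 54 25 41
f 53 41 24
f 54 41 53
f 25 40 45
f 40 19 42
f 45 42 26
f 40 42 45
f 21 47 33
f 47 27 48
f 33 48 22
f 47 48 33
f 21 33 31
f 33 22 32
f 31 32 20
f 33 32 31
f 21 31 38
f 31 20 37
f 38 37 24
f 31 37 38
f 21 38 43
f 38 24 44
f 43 44 26
f 38 44 43
f 21 43 47
f 43 26 50
f 47 50 27
f 43 50 47
f 22 48 36
f 48 27 49
f 36 49 23
f 48 49 36
f 20 32 56
f 32 22 57
f 56 57 29
f 32 57 56
f 24 37 53
f 37 20 52
f 53 52 28
f 37 52 53
f 26 44 45
f 44 24 41
f 45 41 25
f 44 41 45
f 27 50 46
f 50 26 42
f 46 42 19
f 50 42 46



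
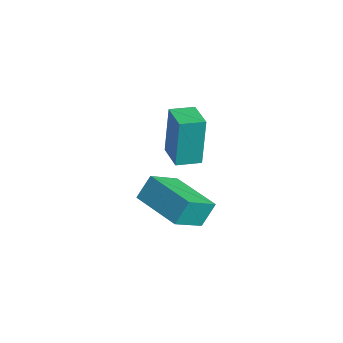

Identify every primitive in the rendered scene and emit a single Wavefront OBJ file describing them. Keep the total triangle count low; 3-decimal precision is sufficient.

v -3.548 1.18 -0.46
v -3.806 1.535 1.594
v -3.246 2.157 -0.59
v -3.505 2.511 1.463
v -2.315 0.829 -0.243
v -2.574 1.183 1.81
v -2.014 1.805 -0.374
v -2.272 2.16 1.68
v -4.073 0.228 -3.343
v -4.157 0.927 -2.446
v -4.291 1.604 -4.435
v -4.375 2.303 -3.538
v -1.925 0.537 -3.382
v -2.009 1.236 -2.485
v -2.143 1.913 -4.474
v -2.227 2.612 -3.577
f 2 4 1
f 5 2 1
f 1 4 3
f 3 5 1
f 2 8 4
f 6 2 5
f 6 8 2
f 4 8 3
f 7 5 3
f 3 8 7
f 7 6 5
f 8 6 7
f 10 12 9
f 13 10 9
f 9 12 11
f 11 13 9
f 10 16 12
f 14 10 13
f 14 16 10
f 12 16 11
f 15 13 11
f 11 16 15
f 15 14 13
f 16 14 15



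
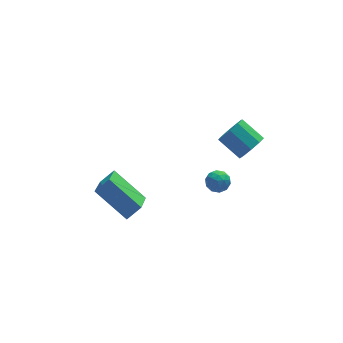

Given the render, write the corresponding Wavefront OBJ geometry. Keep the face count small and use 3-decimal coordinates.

v 2.064 2.024 1.51
v 2.674 2.073 2.041
v 1.966 3.086 2.76
v 1.356 3.036 2.23
v 2.757 2.428 1.623
v 2.049 3.441 2.343
v 2.515 2.593 1.153
v 1.807 3.606 1.872
v 2.063 2.492 0.849
v 1.355 3.505 1.569
v 1.611 2.172 0.856
v 0.903 3.185 1.575
v 1.371 1.782 1.168
v 0.663 2.795 1.888
v 1.455 1.505 1.64
v 0.747 2.518 2.36
v 1.824 1.471 2.052
v 1.117 2.484 2.772
v 2.306 1.695 2.21
v 1.598 2.708 2.93
v 0.494 3.81 -2.704
v 1.126 3.846 -2.9
v 0.774 3.134 -1.92
v 1.406 3.17 -2.116
v 1.116 3.696 -1.838
v 0.942 4.114 -2.322
v 0.958 2.866 -2.498
v 0.784 3.284 -2.982
v 1.412 3.262 -2.772
v 1.51 3.775 -2.365
v 0.39 3.205 -2.455
v 0.488 3.718 -2.048
v 0.785 3.887 -2.87
v 1.115 3.093 -1.95
v 0.944 3.402 -1.786
v 1.315 3.423 -1.901
v 0.677 4.045 -2.531
v 1.049 4.066 -2.646
v 1.043 3.978 -2.022
v 0.851 2.914 -2.174
v 1.223 2.935 -2.289
v 0.585 3.557 -2.919
v 0.956 3.578 -3.034
v 0.857 3.002 -2.798
v 1.325 3.565 -2.911
v 1.49 3.168 -2.45
v 1.226 2.989 -2.674
v 1.124 3.235 -2.959
v 1.382 3.867 -2.671
v 1.547 3.469 -2.211
v 1.376 3.779 -2.047
v 1.275 4.024 -2.332
v 1.551 3.524 -2.596
v 0.353 3.511 -2.609
v 0.518 3.113 -2.149
v 0.625 2.956 -2.488
v 0.524 3.201 -2.773
v 0.41 3.812 -2.37
v 0.575 3.415 -1.909
v 0.776 3.745 -1.861
v 0.674 3.991 -2.146
v 0.349 3.456 -2.224
v -5.233 3.628 -1.089
v -4.474 3.726 -0.494
v -4.512 5.184 -2.266
v -3.752 5.282 -1.671
v -4.108 2.198 -2.289
v -3.348 2.296 -1.694
v -3.386 3.754 -3.466
v -2.627 3.852 -2.871
f 2 1 5
f 2 5 3
f 3 5 6
f 3 6 4
f 5 1 7
f 5 7 6
f 6 7 8
f 6 8 4
f 7 1 9
f 7 9 8
f 8 9 10
f 8 10 4
f 9 1 11
f 9 11 10
f 10 11 12
f 10 12 4
f 11 1 13
f 11 13 12
f 12 13 14
f 12 14 4
f 13 1 15
f 13 15 14
f 14 15 16
f 14 16 4
f 15 1 17
f 15 17 16
f 16 17 18
f 16 18 4
f 17 1 19
f 17 19 18
f 18 19 20
f 18 20 4
f 19 1 2
f 19 2 20
f 20 2 3
f 20 3 4
f 21 58 37
f 58 32 61
f 37 61 26
f 58 61 37
f 21 37 33
f 37 26 38
f 33 38 22
f 37 38 33
f 21 33 42
f 33 22 43
f 42 43 28
f 33 43 42
f 21 42 54
f 42 28 57
f 54 57 31
f 42 57 54
f 21 54 58
f 54 31 62
f 58 62 32
f 54 62 58
f 22 38 49
f 38 26 52
f 49 52 30
f 38 52 49
f 26 61 39
f 61 32 60
f 39 60 25
f 61 60 39
f 32 62 59
f 62 31 55
f 59 55 23
f 62 55 59
f 31 57 56
f 57 28 44
f 56 44 27
f 57 44 56
f 28 43 48
f 43 22 45
f 48 45 29
f 43 45 48
f 24 50 36
f 50 30 51
f 36 51 25
f 50 51 36
f 24 36 34
f 36 25 35
f 34 35 23
f 36 35 34
f 24 34 41
f 34 23 40
f 41 40 27
f 34 40 41
f 24 41 46
f 41 27 47
f 46 47 29
f 41 47 46
f 24 46 50
f 46 29 53
f 50 53 30
f 46 53 50
f 25 51 39
f 51 30 52
f 39 52 26
f 51 52 39
f 23 35 59
f 35 25 60
f 59 60 32
f 35 60 59
f 27 40 56
f 40 23 55
f 56 55 31
f 40 55 56
f 29 47 48
f 47 27 44
f 48 44 28
f 47 44 48
f 30 53 49
f 53 29 45
f 49 45 22
f 53 45 49
f 64 66 63
f 67 64 63
f 63 66 65
f 65 67 63
f 64 70 66
f 68 64 67
f 68 70 64
f 66 70 65
f 69 67 65
f 65 70 69
f 69 68 67
f 70 68 69

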